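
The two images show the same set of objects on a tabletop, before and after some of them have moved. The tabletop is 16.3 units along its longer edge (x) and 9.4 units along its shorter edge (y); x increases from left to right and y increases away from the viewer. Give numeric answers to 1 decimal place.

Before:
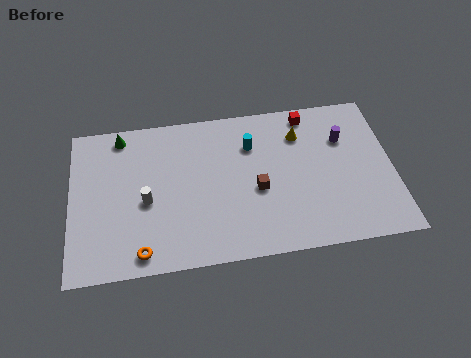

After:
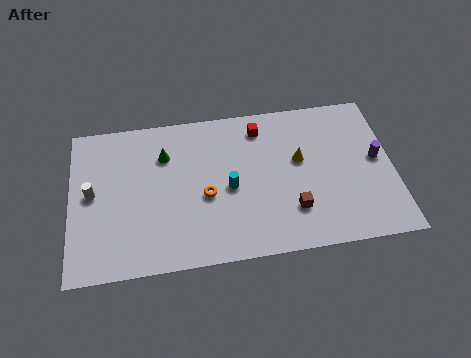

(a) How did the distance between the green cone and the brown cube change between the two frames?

-0.4

They were about 8.0 units apart before and 7.6 after — 0.4 units closer together.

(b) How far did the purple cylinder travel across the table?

2.2

From (13.9, 6.5) to (15.5, 5.0), the purple cylinder covered √(1.6² + 1.5²) ≈ 2.2 units.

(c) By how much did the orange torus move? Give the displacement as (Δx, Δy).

(3.3, 2.9)

From the two frames, the orange torus sits at roughly (3.5, 1.1) before and (6.8, 4.0) after.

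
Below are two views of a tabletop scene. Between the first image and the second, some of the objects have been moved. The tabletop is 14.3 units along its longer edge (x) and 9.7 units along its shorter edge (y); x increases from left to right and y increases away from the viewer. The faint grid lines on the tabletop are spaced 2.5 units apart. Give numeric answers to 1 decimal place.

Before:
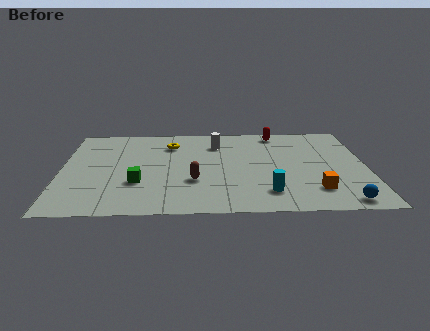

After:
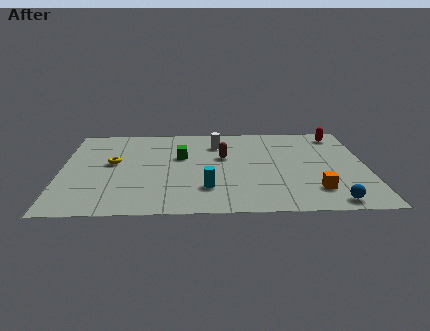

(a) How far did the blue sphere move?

0.5

The blue sphere was near (13.0, 1.0) before and (12.5, 1.0) after, so it travelled √(0.5² + 0.0²) ≈ 0.5 units.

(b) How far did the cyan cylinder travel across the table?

2.8

The cyan cylinder moved from about (9.6, 2.0) to (6.8, 2.5), a distance of √(2.8² + 0.5²) ≈ 2.8.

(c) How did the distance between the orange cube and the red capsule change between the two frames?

-0.4

Before: roughly 6.6 units apart; after: 6.2. That's 0.4 units closer together.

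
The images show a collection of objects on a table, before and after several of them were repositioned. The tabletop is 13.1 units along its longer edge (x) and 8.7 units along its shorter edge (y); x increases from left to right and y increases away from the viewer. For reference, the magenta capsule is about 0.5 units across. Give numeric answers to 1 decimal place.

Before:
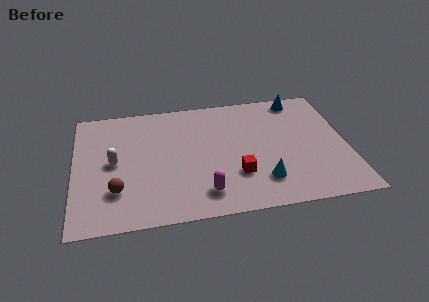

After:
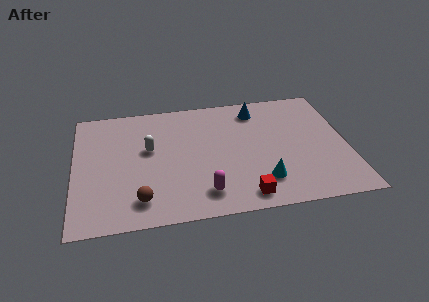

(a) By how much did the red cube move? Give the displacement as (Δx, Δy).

(0.3, -1.5)

From the two frames, the red cube sits at roughly (7.7, 2.6) before and (8.0, 1.1) after.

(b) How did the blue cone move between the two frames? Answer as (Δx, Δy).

(-2.1, -0.5)

From the two frames, the blue cone sits at roughly (11.0, 7.7) before and (8.9, 7.2) after.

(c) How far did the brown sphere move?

1.4

The brown sphere was near (2.0, 2.4) before and (3.1, 1.6) after, so it travelled √(1.1² + 0.8²) ≈ 1.4 units.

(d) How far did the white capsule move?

1.8

The white capsule moved from about (1.9, 4.4) to (3.6, 5.1), a distance of √(1.7² + 0.7²) ≈ 1.8.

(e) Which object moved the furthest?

the blue cone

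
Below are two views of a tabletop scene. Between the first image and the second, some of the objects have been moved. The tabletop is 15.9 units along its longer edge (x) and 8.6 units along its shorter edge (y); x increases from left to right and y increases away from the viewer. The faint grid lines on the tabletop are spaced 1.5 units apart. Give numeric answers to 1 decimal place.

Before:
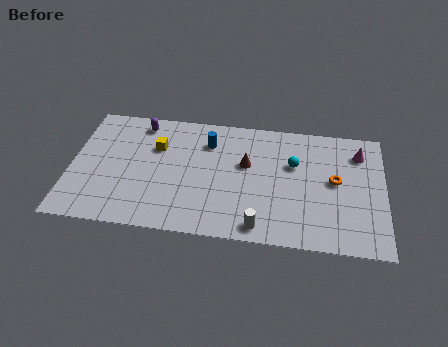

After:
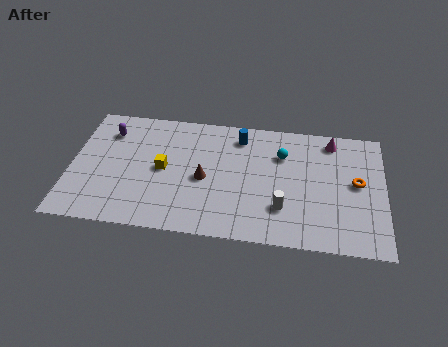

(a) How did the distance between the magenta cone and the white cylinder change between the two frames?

-2.0

Before: roughly 7.5 units apart; after: 5.5. That's 2.0 units closer together.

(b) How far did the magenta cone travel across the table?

1.6

The magenta cone moved from about (14.6, 6.7) to (13.2, 7.4), a distance of √(1.4² + 0.7²) ≈ 1.6.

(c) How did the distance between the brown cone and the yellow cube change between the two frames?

-2.5

Before: roughly 4.6 units apart; after: 2.1. That's 2.5 units closer together.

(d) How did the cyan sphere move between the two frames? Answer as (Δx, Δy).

(-0.6, 0.6)

From the two frames, the cyan sphere sits at roughly (11.3, 5.5) before and (10.7, 6.1) after.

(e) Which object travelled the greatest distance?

the brown cone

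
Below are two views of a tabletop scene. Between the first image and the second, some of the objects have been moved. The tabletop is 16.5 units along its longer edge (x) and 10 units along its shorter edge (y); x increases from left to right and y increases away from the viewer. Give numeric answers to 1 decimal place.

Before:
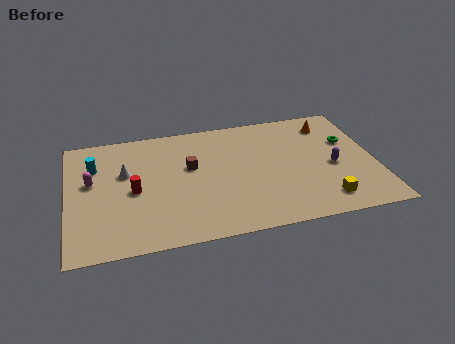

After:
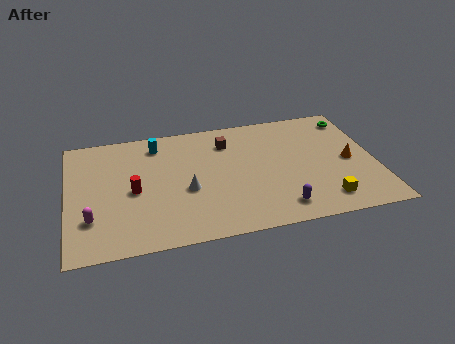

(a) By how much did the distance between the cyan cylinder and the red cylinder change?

+0.8

The distance was about 3.2 in the first image and 4.0 in the second, so they moved 0.8 units further apart.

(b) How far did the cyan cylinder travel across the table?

3.6

The cyan cylinder moved from about (1.5, 7.1) to (4.9, 8.3), a distance of √(3.4² + 1.2²) ≈ 3.6.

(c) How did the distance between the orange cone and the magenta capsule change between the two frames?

+0.8

They were about 13.2 units apart before and 14.0 after — 0.8 units further apart.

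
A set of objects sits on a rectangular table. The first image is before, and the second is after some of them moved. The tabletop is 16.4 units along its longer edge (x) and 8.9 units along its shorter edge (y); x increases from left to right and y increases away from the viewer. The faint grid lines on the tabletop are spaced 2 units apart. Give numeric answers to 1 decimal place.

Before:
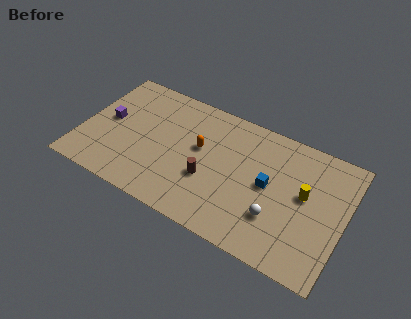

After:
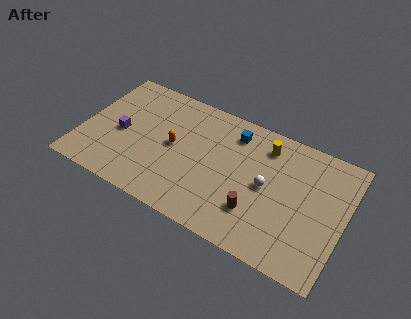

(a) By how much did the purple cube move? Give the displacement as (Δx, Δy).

(0.9, -0.6)

From the two frames, the purple cube sits at roughly (1.5, 4.7) before and (2.4, 4.1) after.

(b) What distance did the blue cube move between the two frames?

3.6

From (11.7, 4.6) to (9.2, 7.2), the blue cube covered √(2.5² + 2.6²) ≈ 3.6 units.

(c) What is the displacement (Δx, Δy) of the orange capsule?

(-1.6, -0.6)

From the two frames, the orange capsule sits at roughly (7.3, 5.2) before and (5.7, 4.6) after.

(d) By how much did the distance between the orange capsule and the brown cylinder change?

+3.8

They were about 2.1 units apart before and 5.9 after — 3.8 units further apart.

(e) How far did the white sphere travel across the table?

2.0

From (12.4, 2.7) to (11.6, 4.5), the white sphere covered √(0.8² + 1.8²) ≈ 2.0 units.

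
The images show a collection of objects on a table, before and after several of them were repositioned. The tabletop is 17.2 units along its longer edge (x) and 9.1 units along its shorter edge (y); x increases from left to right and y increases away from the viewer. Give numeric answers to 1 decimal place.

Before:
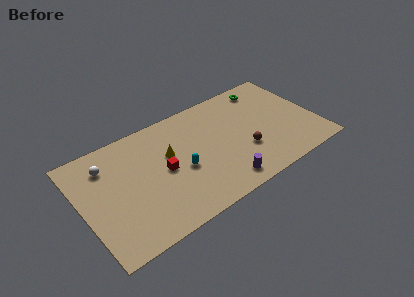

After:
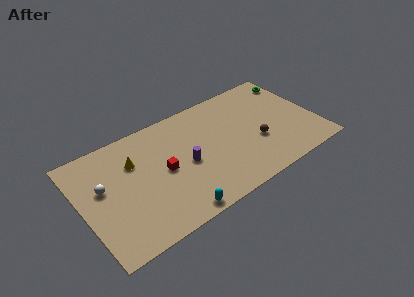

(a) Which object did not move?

the red cube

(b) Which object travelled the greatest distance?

the purple cylinder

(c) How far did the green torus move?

2.2

The green torus moved from about (14.2, 7.8) to (16.4, 7.5), a distance of √(2.2² + 0.3²) ≈ 2.2.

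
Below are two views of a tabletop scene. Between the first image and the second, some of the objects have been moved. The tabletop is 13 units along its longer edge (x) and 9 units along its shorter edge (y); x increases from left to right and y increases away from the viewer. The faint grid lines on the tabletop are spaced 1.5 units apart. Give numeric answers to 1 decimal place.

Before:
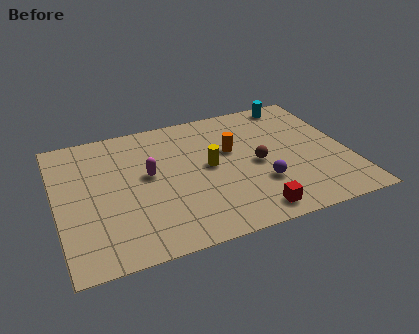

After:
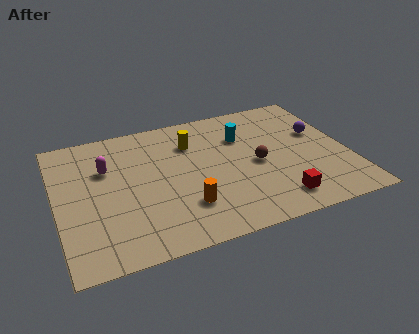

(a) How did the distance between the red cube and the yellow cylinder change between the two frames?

+2.2

The distance was about 3.9 in the first image and 6.1 in the second, so they moved 2.2 units further apart.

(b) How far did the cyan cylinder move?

3.2

From (11.1, 8.1) to (8.5, 6.3), the cyan cylinder covered √(2.6² + 1.8²) ≈ 3.2 units.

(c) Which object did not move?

the brown sphere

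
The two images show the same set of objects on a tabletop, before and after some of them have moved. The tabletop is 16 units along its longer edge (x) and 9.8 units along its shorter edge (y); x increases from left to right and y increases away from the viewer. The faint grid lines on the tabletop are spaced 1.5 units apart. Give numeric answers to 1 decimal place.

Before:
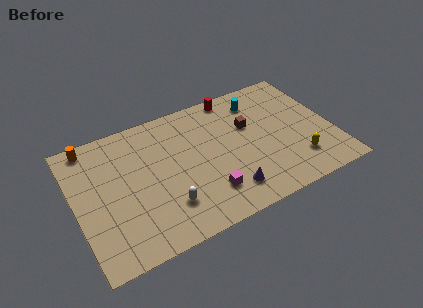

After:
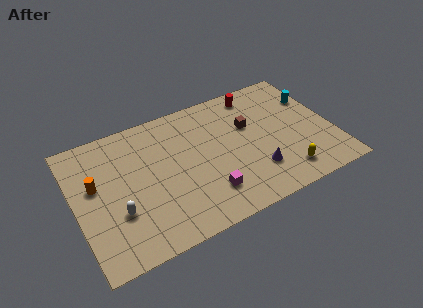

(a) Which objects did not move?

the magenta cube and the brown cube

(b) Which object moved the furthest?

the cyan cylinder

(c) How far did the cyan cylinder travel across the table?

3.6

The cyan cylinder moved from about (11.8, 7.9) to (15.2, 6.8), a distance of √(3.4² + 1.1²) ≈ 3.6.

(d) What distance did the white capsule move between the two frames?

3.0

The white capsule moved from about (5.3, 2.5) to (2.4, 3.3), a distance of √(2.9² + 0.8²) ≈ 3.0.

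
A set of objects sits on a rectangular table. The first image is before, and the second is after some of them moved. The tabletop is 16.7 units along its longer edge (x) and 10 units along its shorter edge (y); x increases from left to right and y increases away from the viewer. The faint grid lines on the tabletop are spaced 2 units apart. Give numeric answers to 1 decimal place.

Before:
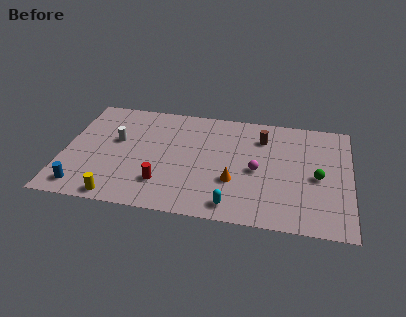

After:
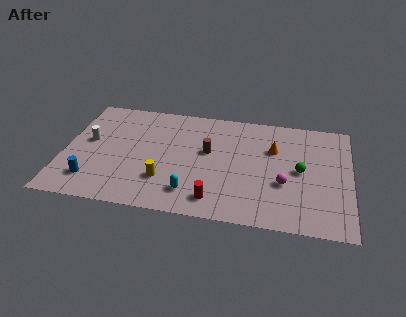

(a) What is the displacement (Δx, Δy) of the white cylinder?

(-1.6, -0.3)

From the two frames, the white cylinder sits at roughly (3.0, 5.9) before and (1.4, 5.6) after.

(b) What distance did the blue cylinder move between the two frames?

0.9

From (1.3, 1.4) to (1.8, 2.1), the blue cylinder covered √(0.5² + 0.7²) ≈ 0.9 units.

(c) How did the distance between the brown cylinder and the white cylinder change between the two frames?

-1.7

Before: roughly 8.7 units apart; after: 7.0. That's 1.7 units closer together.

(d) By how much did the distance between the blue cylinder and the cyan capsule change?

-2.9

They were about 8.7 units apart before and 5.8 after — 2.9 units closer together.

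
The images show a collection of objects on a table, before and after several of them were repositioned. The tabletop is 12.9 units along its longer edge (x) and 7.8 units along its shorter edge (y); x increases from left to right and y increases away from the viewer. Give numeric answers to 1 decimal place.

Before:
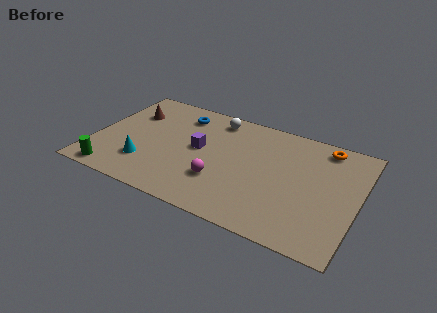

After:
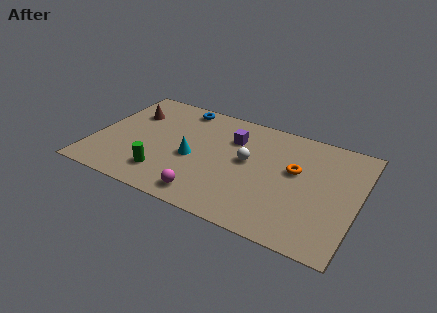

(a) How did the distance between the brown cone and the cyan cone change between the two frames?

+0.4

They were about 3.6 units apart before and 4.0 after — 0.4 units further apart.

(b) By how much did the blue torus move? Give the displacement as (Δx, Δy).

(-0.1, 0.6)

The blue torus was at about (3.9, 6.3) and moved to about (3.8, 6.9).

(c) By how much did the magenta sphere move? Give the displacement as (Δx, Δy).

(-0.5, -1.3)

From the two frames, the magenta sphere sits at roughly (6.4, 2.4) before and (5.9, 1.1) after.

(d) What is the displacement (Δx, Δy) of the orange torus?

(-1.2, -2.2)

The orange torus was at about (11.0, 6.8) and moved to about (9.8, 4.6).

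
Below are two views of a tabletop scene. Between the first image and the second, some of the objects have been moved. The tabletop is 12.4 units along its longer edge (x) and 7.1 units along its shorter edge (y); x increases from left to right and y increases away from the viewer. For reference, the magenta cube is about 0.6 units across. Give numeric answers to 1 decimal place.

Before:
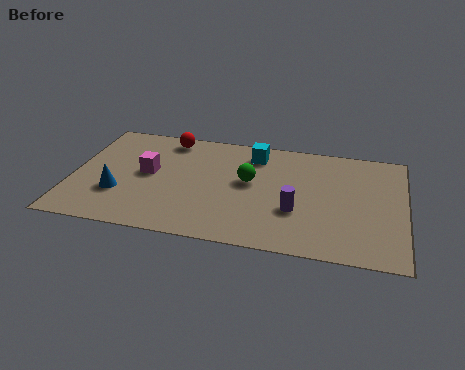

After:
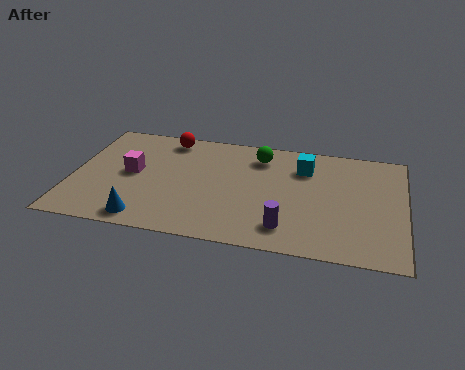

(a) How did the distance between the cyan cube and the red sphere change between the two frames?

+2.0

They were about 3.3 units apart before and 5.3 after — 2.0 units further apart.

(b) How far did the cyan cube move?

2.0

The cyan cube moved from about (6.7, 5.8) to (8.6, 5.3), a distance of √(1.9² + 0.5²) ≈ 2.0.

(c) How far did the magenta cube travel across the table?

0.6

The magenta cube was near (2.8, 3.8) before and (2.2, 3.7) after, so it travelled √(0.6² + 0.1²) ≈ 0.6 units.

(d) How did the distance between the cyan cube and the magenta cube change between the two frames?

+2.2

Before: roughly 4.4 units apart; after: 6.6. That's 2.2 units further apart.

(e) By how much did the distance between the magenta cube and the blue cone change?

+1.1

They were about 1.8 units apart before and 2.9 after — 1.1 units further apart.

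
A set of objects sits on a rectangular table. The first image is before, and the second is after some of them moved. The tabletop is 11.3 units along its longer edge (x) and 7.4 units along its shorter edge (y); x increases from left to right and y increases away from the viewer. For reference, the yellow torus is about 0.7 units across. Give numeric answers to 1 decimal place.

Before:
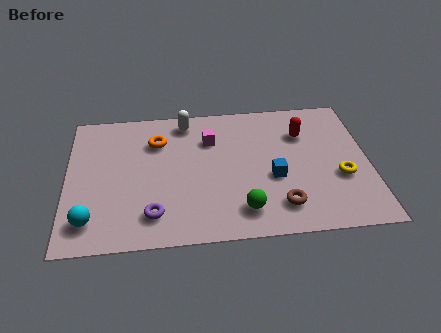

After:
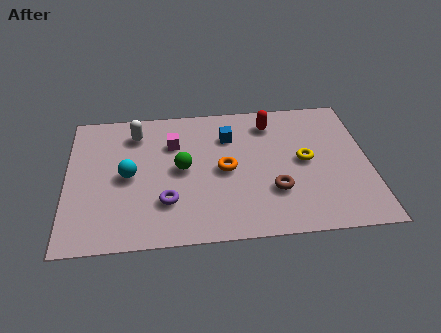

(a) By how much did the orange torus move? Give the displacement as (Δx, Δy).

(2.5, -1.8)

From the two frames, the orange torus sits at roughly (3.4, 5.4) before and (5.9, 3.6) after.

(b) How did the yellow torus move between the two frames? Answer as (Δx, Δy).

(-1.3, 1.0)

The yellow torus was at about (10.2, 2.8) and moved to about (8.9, 3.8).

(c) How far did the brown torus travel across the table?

0.8

The brown torus moved from about (7.9, 1.5) to (7.7, 2.3), a distance of √(0.2² + 0.8²) ≈ 0.8.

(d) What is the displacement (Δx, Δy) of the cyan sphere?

(1.4, 2.2)

The cyan sphere started near (0.9, 1.4) and ended near (2.3, 3.6).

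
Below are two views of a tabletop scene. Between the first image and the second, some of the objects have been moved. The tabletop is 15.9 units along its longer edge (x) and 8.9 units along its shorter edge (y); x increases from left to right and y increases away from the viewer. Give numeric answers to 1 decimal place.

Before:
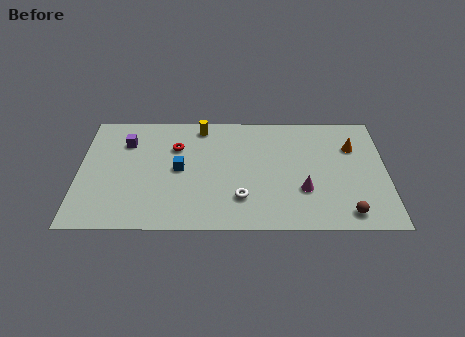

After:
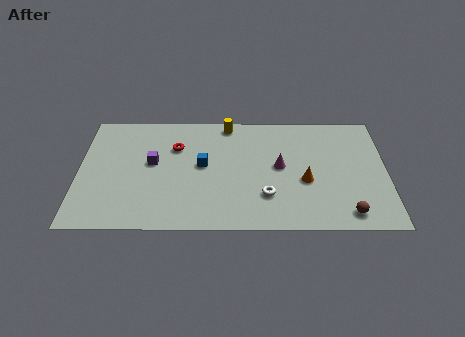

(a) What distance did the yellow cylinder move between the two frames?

1.4

The yellow cylinder moved from about (6.3, 7.8) to (7.7, 8.0), a distance of √(1.4² + 0.2²) ≈ 1.4.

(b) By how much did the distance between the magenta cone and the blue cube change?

-2.6

Before: roughly 6.6 units apart; after: 4.0. That's 2.6 units closer together.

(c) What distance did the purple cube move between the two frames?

2.1

From (2.4, 6.6) to (3.8, 5.0), the purple cube covered √(1.4² + 1.6²) ≈ 2.1 units.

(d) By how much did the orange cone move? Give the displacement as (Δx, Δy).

(-2.5, -2.6)

From the two frames, the orange cone sits at roughly (14.2, 6.2) before and (11.7, 3.6) after.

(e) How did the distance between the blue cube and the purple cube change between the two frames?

-0.9

They were about 3.5 units apart before and 2.6 after — 0.9 units closer together.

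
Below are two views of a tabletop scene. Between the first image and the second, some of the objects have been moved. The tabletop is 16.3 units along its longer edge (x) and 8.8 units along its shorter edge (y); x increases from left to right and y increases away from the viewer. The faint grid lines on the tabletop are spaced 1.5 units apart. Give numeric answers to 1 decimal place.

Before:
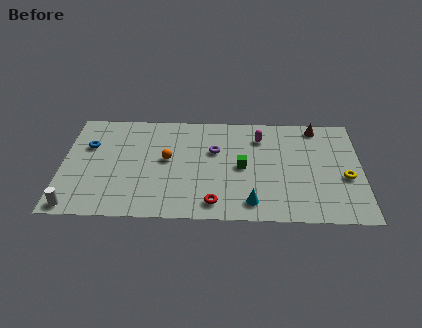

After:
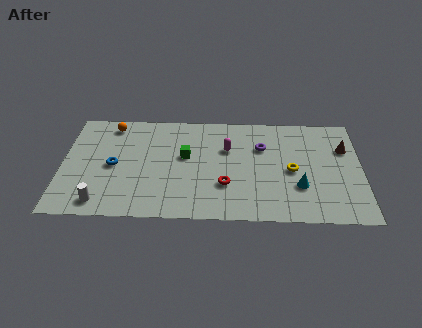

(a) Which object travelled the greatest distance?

the orange sphere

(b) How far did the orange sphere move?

4.2

The orange sphere moved from about (5.7, 4.8) to (2.6, 7.6), a distance of √(3.1² + 2.8²) ≈ 4.2.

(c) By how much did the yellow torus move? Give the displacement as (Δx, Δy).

(-2.9, 0.5)

The yellow torus started near (15.4, 3.6) and ended near (12.5, 4.1).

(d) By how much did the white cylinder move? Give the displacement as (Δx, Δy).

(1.4, 0.4)

From the two frames, the white cylinder sits at roughly (0.8, 0.8) before and (2.2, 1.2) after.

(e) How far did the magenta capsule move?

2.1

The magenta capsule was near (10.8, 6.8) before and (9.0, 5.8) after, so it travelled √(1.8² + 1.0²) ≈ 2.1 units.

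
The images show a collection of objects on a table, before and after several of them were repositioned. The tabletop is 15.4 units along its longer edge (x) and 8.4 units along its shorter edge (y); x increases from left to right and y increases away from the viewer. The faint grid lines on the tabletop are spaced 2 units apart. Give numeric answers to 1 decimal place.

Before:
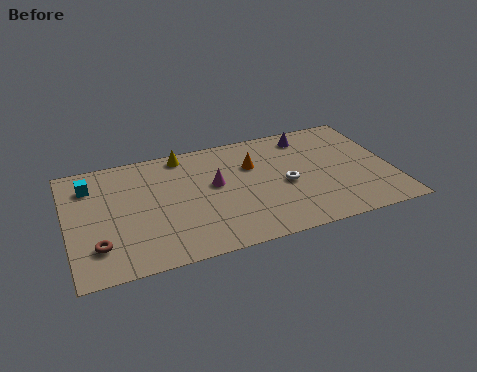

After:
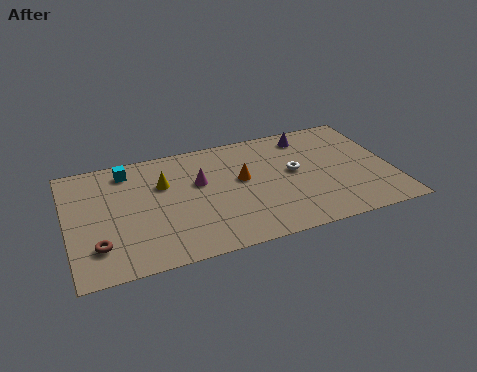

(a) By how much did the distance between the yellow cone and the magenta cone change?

-1.3

Before: roughly 3.0 units apart; after: 1.7. That's 1.3 units closer together.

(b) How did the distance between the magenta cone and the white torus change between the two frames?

+1.1

The distance was about 3.4 in the first image and 4.5 in the second, so they moved 1.1 units further apart.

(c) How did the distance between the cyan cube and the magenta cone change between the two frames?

-2.2

Before: roughly 6.0 units apart; after: 3.8. That's 2.2 units closer together.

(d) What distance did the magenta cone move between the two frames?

0.8

The magenta cone was near (7.0, 4.8) before and (6.3, 5.2) after, so it travelled √(0.7² + 0.4²) ≈ 0.8 units.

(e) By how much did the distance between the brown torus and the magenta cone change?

-0.4

The distance was about 6.3 in the first image and 5.9 in the second, so they moved 0.4 units closer together.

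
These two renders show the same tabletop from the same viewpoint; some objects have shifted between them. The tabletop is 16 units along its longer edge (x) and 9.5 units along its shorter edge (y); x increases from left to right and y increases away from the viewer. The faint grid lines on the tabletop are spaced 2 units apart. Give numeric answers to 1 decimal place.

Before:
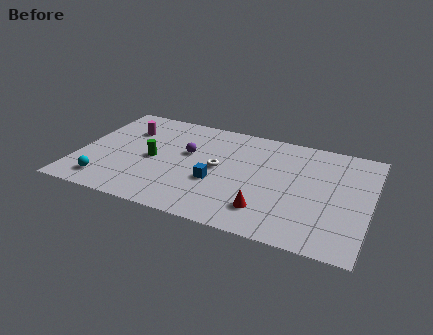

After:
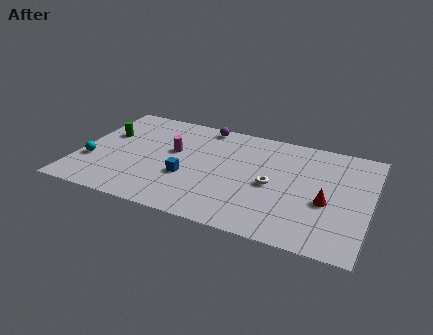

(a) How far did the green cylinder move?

3.2

The green cylinder moved from about (4.1, 4.5) to (1.3, 6.0), a distance of √(2.8² + 1.5²) ≈ 3.2.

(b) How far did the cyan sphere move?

1.9

From (1.8, 1.6) to (0.8, 3.2), the cyan sphere covered √(1.0² + 1.6²) ≈ 1.9 units.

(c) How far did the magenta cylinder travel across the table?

3.0

From (2.4, 6.8) to (5.1, 5.6), the magenta cylinder covered √(2.7² + 1.2²) ≈ 3.0 units.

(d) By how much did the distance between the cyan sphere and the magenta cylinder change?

-0.3

Before: roughly 5.2 units apart; after: 4.9. That's 0.3 units closer together.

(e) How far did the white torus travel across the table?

3.0

The white torus moved from about (7.7, 4.9) to (10.7, 4.4), a distance of √(3.0² + 0.5²) ≈ 3.0.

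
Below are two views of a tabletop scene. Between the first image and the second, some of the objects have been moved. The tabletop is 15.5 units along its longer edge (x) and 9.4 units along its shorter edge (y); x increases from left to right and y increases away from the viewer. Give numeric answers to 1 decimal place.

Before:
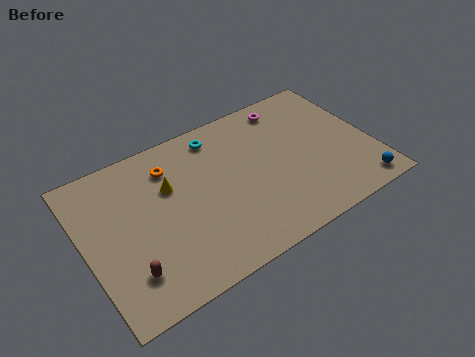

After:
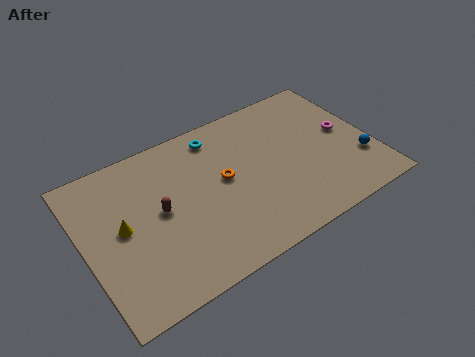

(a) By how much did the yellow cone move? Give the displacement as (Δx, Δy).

(-2.7, -1.2)

The yellow cone started near (4.7, 6.1) and ended near (2.0, 4.9).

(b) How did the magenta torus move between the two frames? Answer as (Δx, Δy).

(2.6, -3.1)

The magenta torus was at about (11.6, 8.1) and moved to about (14.2, 5.0).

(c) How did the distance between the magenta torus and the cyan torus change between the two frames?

+3.2

The distance was about 4.0 in the first image and 7.2 in the second, so they moved 3.2 units further apart.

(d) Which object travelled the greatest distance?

the magenta torus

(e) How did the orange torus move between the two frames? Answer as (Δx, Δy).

(2.6, -2.2)

From the two frames, the orange torus sits at roughly (4.9, 7.3) before and (7.5, 5.1) after.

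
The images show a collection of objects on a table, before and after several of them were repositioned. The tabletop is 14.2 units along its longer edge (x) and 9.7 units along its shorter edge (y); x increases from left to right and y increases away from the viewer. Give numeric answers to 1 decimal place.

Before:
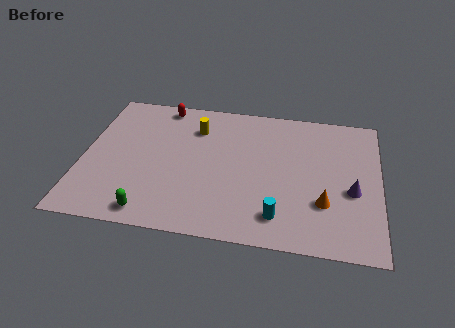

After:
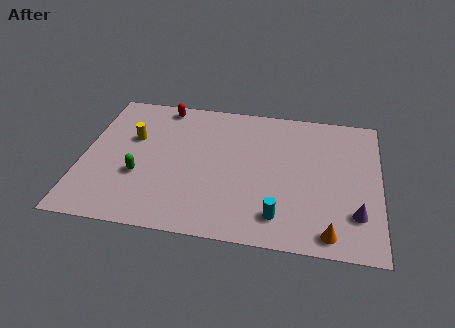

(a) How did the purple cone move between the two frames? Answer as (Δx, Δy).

(0.2, -1.5)

The purple cone was at about (12.9, 4.0) and moved to about (13.1, 2.5).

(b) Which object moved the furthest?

the yellow cylinder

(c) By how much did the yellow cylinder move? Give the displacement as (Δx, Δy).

(-3.0, -1.2)

The yellow cylinder was at about (5.3, 7.3) and moved to about (2.3, 6.1).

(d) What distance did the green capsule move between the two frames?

2.5

The green capsule was near (3.5, 1.1) before and (2.8, 3.5) after, so it travelled √(0.7² + 2.4²) ≈ 2.5 units.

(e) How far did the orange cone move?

1.9

The orange cone was near (11.6, 3.0) before and (11.9, 1.1) after, so it travelled √(0.3² + 1.9²) ≈ 1.9 units.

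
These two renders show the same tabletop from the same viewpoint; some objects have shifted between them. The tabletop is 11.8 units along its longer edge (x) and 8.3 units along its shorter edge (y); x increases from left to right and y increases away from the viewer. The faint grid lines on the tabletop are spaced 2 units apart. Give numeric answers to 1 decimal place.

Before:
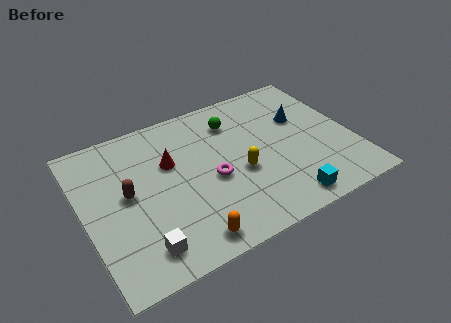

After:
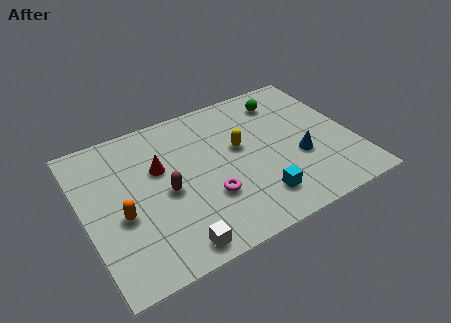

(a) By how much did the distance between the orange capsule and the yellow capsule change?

+2.0

The distance was about 3.6 in the first image and 5.6 in the second, so they moved 2.0 units further apart.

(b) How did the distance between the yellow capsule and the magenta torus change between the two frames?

+1.5

Before: roughly 1.2 units apart; after: 2.7. That's 1.5 units further apart.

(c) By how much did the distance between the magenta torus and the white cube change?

-1.5

Before: roughly 4.0 units apart; after: 2.5. That's 1.5 units closer together.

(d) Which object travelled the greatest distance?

the orange capsule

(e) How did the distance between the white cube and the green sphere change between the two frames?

+1.3

The distance was about 6.9 in the first image and 8.2 in the second, so they moved 1.3 units further apart.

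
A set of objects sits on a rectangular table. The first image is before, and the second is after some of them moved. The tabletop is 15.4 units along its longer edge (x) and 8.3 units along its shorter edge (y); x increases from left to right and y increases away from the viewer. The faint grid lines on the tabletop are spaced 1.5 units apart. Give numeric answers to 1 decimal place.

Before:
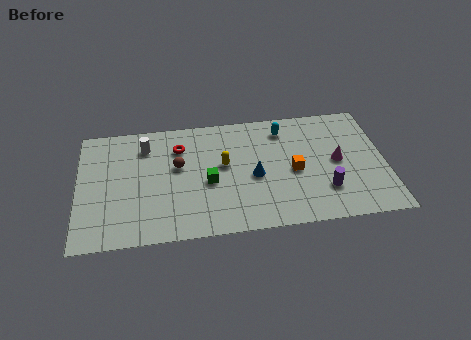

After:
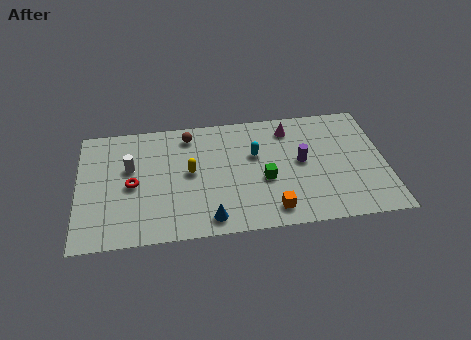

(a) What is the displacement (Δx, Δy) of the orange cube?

(-1.2, -2.5)

The orange cube started near (10.8, 3.8) and ended near (9.6, 1.3).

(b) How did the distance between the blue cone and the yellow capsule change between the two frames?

+1.6

The distance was about 1.8 in the first image and 3.4 in the second, so they moved 1.6 units further apart.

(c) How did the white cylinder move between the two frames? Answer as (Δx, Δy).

(-0.8, -1.4)

The white cylinder started near (3.4, 6.5) and ended near (2.6, 5.1).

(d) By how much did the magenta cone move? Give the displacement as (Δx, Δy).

(-2.3, 2.6)

The magenta cone started near (13.0, 4.2) and ended near (10.7, 6.8).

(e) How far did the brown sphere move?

2.2

The brown sphere was near (5.0, 4.9) before and (5.6, 7.0) after, so it travelled √(0.6² + 2.1²) ≈ 2.2 units.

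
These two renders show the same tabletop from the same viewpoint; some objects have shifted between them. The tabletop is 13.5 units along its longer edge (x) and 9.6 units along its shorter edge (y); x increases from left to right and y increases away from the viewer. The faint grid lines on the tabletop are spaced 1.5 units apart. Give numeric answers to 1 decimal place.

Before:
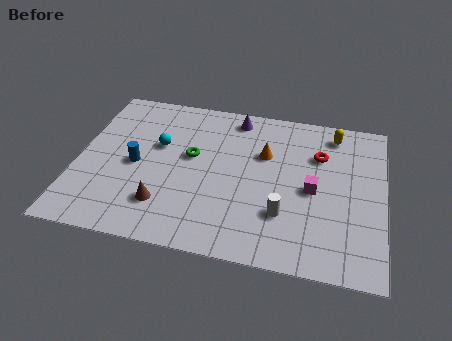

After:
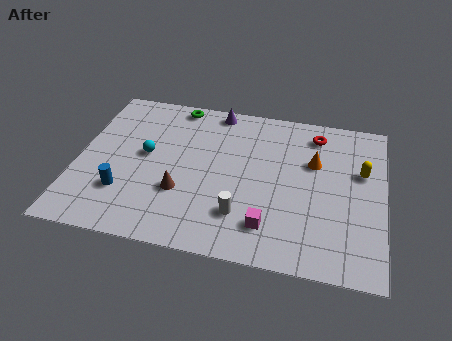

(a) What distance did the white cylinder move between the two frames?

1.8

The white cylinder was near (9.2, 2.8) before and (7.4, 2.4) after, so it travelled √(1.8² + 0.4²) ≈ 1.8 units.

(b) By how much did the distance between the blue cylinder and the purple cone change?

+1.3

Before: roughly 5.7 units apart; after: 7.0. That's 1.3 units further apart.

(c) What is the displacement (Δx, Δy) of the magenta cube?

(-1.8, -2.5)

From the two frames, the magenta cube sits at roughly (10.4, 4.5) before and (8.6, 2.0) after.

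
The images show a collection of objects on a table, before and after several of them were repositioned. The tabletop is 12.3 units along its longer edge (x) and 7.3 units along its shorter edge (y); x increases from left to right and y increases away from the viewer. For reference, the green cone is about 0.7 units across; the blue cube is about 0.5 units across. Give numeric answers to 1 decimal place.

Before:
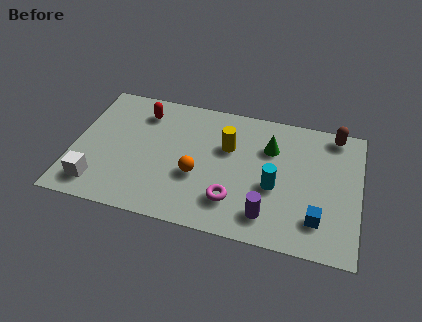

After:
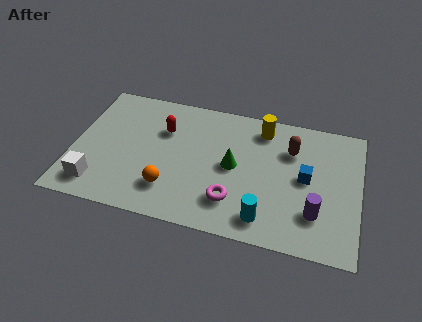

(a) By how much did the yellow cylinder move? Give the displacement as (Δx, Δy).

(1.4, 1.4)

The yellow cylinder started near (6.6, 4.7) and ended near (8.0, 6.1).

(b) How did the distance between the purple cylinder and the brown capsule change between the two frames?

-2.3

Before: roughly 5.7 units apart; after: 3.4. That's 2.3 units closer together.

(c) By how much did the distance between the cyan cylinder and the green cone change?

+0.8

The distance was about 2.1 in the first image and 2.9 in the second, so they moved 0.8 units further apart.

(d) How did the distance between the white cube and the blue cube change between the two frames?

-0.3

Before: roughly 9.4 units apart; after: 9.1. That's 0.3 units closer together.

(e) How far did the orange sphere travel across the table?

1.5

From (5.4, 2.8) to (4.3, 1.8), the orange sphere covered √(1.1² + 1.0²) ≈ 1.5 units.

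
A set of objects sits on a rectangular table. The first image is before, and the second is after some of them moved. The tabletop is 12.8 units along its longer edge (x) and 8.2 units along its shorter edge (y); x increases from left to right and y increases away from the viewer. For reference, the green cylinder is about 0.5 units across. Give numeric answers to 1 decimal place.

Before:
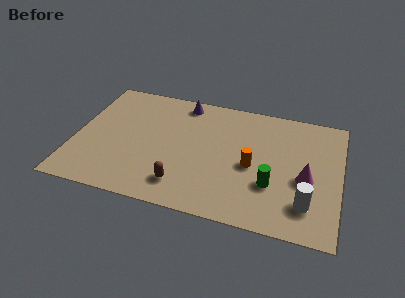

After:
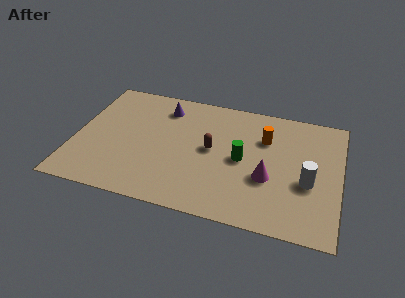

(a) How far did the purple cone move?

1.1

From (5.0, 7.2) to (4.1, 6.6), the purple cone covered √(0.9² + 0.6²) ≈ 1.1 units.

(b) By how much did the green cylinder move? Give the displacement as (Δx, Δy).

(-1.5, 1.3)

The green cylinder was at about (9.6, 2.7) and moved to about (8.1, 4.0).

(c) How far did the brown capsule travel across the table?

3.0

The brown capsule was near (5.4, 1.6) before and (6.6, 4.3) after, so it travelled √(1.2² + 2.7²) ≈ 3.0 units.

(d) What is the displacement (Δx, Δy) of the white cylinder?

(0.0, 1.4)

The white cylinder started near (11.3, 1.9) and ended near (11.3, 3.3).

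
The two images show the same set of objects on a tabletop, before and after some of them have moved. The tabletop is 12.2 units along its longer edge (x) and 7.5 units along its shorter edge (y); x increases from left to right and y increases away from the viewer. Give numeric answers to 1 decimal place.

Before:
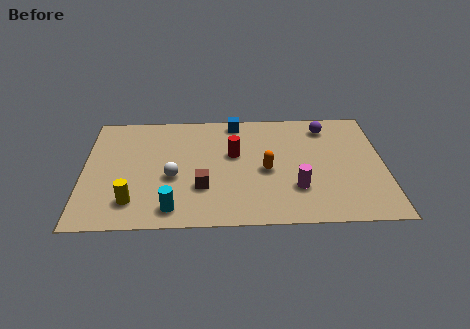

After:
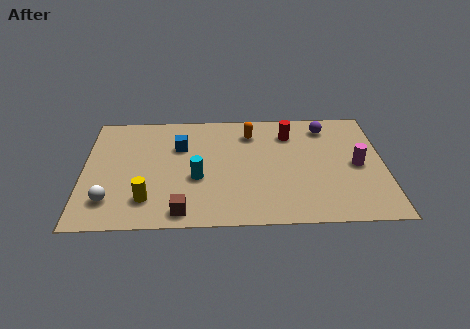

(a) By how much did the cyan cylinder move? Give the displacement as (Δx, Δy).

(1.0, 1.9)

From the two frames, the cyan cylinder sits at roughly (3.6, 1.1) before and (4.6, 3.0) after.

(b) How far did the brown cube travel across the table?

1.7

The brown cube moved from about (4.8, 2.4) to (4.0, 0.9), a distance of √(0.8² + 1.5²) ≈ 1.7.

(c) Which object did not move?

the purple sphere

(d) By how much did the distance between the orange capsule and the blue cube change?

-0.5

Before: roughly 3.5 units apart; after: 3.0. That's 0.5 units closer together.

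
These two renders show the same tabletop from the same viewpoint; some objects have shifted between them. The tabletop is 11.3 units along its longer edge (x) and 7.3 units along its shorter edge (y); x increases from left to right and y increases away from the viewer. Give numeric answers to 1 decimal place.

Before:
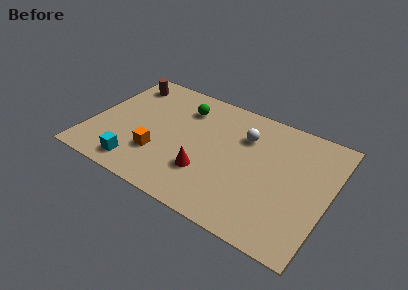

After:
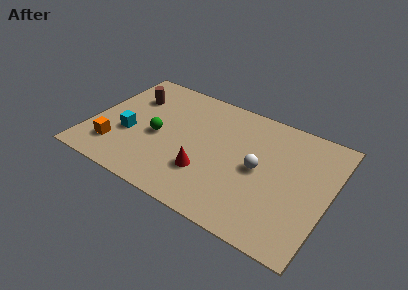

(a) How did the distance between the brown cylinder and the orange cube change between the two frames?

-0.9

The distance was about 4.4 in the first image and 3.5 in the second, so they moved 0.9 units closer together.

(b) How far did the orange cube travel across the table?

2.1

The orange cube moved from about (3.4, 2.2) to (1.4, 1.7), a distance of √(2.0² + 0.5²) ≈ 2.1.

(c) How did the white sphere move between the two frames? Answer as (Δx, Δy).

(0.9, -1.6)

From the two frames, the white sphere sits at roughly (7.1, 5.2) before and (8.0, 3.6) after.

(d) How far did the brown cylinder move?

0.9

From (1.1, 6.0) to (1.6, 5.2), the brown cylinder covered √(0.5² + 0.8²) ≈ 0.9 units.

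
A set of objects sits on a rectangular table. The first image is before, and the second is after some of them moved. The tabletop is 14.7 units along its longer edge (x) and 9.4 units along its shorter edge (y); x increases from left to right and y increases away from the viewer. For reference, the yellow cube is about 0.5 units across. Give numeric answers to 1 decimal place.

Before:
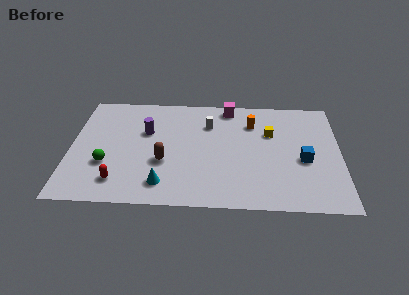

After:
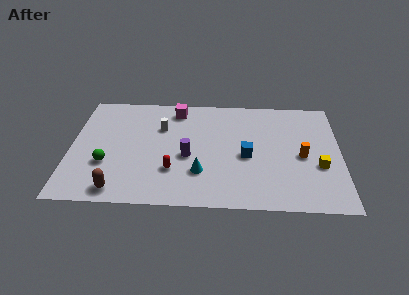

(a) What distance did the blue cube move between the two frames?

3.1

The blue cube was near (12.7, 4.0) before and (9.6, 4.2) after, so it travelled √(3.1² + 0.2²) ≈ 3.1 units.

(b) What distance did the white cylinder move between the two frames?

2.6

The white cylinder was near (7.5, 6.8) before and (4.9, 6.4) after, so it travelled √(2.6² + 0.4²) ≈ 2.6 units.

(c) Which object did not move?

the green sphere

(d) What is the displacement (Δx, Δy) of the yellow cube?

(2.6, -2.7)

The yellow cube started near (10.9, 6.2) and ended near (13.5, 3.5).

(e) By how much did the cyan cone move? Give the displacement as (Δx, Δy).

(2.0, 1.0)

From the two frames, the cyan cone sits at roughly (5.1, 1.7) before and (7.1, 2.7) after.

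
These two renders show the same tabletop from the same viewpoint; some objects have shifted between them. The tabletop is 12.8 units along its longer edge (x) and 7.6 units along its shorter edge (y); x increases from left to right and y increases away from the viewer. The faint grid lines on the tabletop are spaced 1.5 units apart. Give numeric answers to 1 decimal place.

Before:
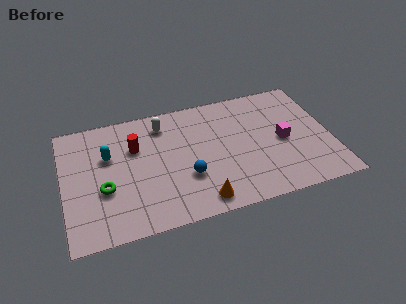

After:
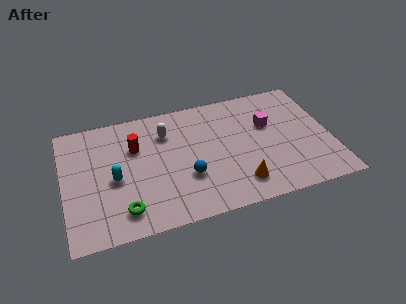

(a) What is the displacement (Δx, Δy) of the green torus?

(0.8, -1.5)

From the two frames, the green torus sits at roughly (1.9, 2.9) before and (2.7, 1.4) after.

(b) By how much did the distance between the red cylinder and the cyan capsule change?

+0.7

The distance was about 1.3 in the first image and 2.0 in the second, so they moved 0.7 units further apart.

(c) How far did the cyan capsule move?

1.5

From (2.2, 4.9) to (2.4, 3.4), the cyan capsule covered √(0.2² + 1.5²) ≈ 1.5 units.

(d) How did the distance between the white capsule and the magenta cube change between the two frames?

-1.2

The distance was about 6.2 in the first image and 5.0 in the second, so they moved 1.2 units closer together.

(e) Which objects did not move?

the blue sphere and the red cylinder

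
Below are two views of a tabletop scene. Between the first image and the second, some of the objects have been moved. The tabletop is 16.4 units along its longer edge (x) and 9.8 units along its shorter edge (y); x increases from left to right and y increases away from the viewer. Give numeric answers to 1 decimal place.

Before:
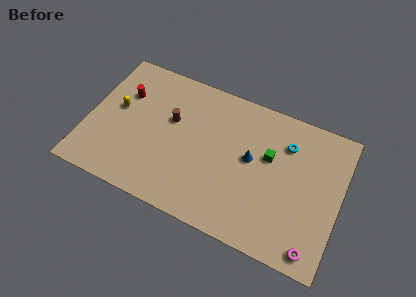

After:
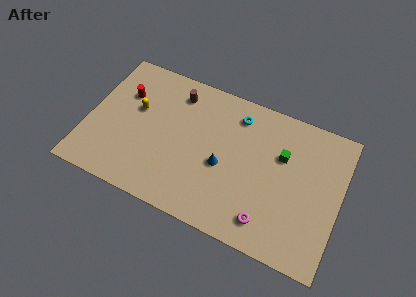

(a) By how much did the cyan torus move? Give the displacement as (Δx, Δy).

(-3.3, 0.7)

The cyan torus started near (12.7, 7.3) and ended near (9.4, 8.0).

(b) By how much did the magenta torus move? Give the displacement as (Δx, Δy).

(-3.0, 0.6)

The magenta torus was at about (15.1, 1.1) and moved to about (12.1, 1.7).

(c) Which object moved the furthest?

the cyan torus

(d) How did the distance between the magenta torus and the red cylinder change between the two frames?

-3.0

They were about 14.2 units apart before and 11.2 after — 3.0 units closer together.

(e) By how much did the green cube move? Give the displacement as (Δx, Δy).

(0.8, 0.4)

The green cube started near (11.7, 6.0) and ended near (12.5, 6.4).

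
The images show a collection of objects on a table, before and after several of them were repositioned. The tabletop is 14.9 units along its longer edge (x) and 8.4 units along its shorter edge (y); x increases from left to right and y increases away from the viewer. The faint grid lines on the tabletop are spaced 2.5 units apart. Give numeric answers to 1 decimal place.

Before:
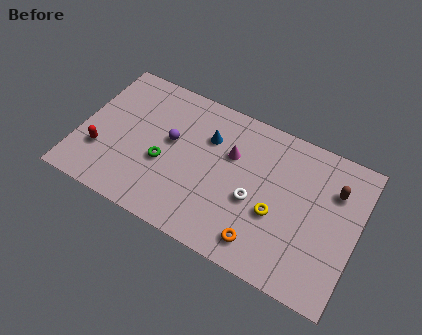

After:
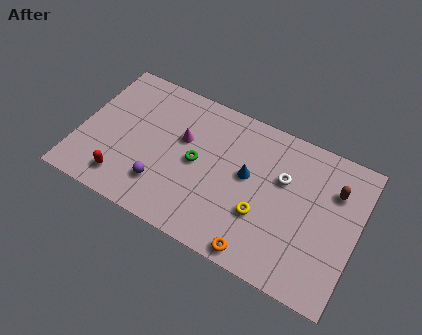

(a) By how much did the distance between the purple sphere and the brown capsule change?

+0.8

The distance was about 8.8 in the first image and 9.6 in the second, so they moved 0.8 units further apart.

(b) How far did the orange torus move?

0.6

The orange torus was near (10.2, 1.4) before and (10.1, 0.8) after, so it travelled √(0.1² + 0.6²) ≈ 0.6 units.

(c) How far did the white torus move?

2.3

From (9.5, 3.5) to (10.8, 5.4), the white torus covered √(1.3² + 1.9²) ≈ 2.3 units.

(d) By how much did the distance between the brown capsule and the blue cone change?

-2.1

They were about 6.8 units apart before and 4.7 after — 2.1 units closer together.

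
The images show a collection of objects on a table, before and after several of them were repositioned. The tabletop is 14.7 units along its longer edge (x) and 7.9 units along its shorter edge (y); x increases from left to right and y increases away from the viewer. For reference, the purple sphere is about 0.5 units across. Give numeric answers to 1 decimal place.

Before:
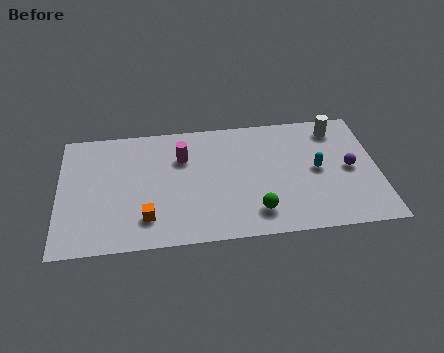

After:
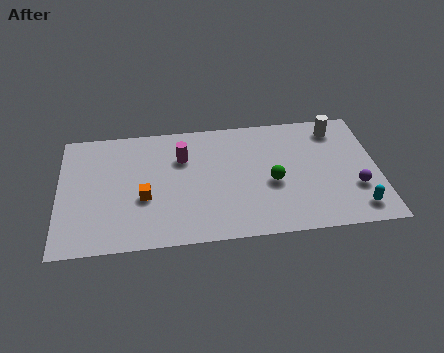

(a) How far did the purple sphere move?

1.3

The purple sphere moved from about (13.4, 3.9) to (13.6, 2.6), a distance of √(0.2² + 1.3²) ≈ 1.3.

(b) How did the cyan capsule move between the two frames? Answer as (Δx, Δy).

(1.7, -2.7)

The cyan capsule was at about (11.9, 4.0) and moved to about (13.6, 1.3).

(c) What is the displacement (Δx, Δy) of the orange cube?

(-0.1, 1.3)

The orange cube was at about (4.0, 1.8) and moved to about (3.9, 3.1).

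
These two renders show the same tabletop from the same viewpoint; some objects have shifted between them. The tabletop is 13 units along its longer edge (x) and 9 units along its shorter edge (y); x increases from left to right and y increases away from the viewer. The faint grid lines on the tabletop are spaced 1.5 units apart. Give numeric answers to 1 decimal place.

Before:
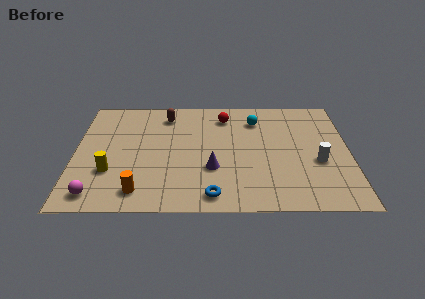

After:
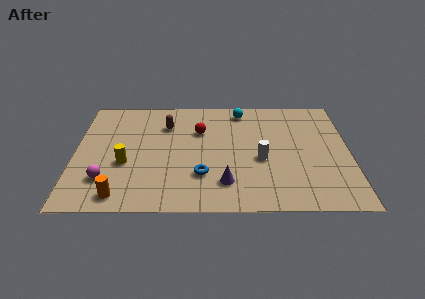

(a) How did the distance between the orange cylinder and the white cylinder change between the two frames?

-1.6

Before: roughly 8.7 units apart; after: 7.1. That's 1.6 units closer together.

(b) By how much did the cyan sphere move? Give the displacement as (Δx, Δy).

(-0.7, 0.8)

From the two frames, the cyan sphere sits at roughly (8.6, 7.0) before and (7.9, 7.8) after.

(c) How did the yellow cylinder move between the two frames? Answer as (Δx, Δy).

(0.7, 0.6)

From the two frames, the yellow cylinder sits at roughly (1.7, 2.9) before and (2.4, 3.5) after.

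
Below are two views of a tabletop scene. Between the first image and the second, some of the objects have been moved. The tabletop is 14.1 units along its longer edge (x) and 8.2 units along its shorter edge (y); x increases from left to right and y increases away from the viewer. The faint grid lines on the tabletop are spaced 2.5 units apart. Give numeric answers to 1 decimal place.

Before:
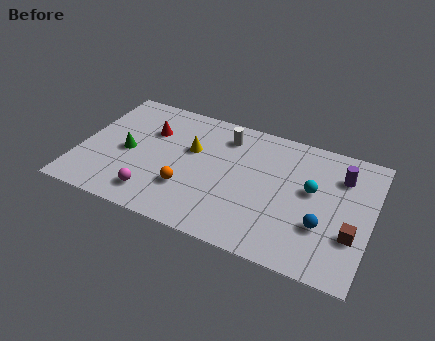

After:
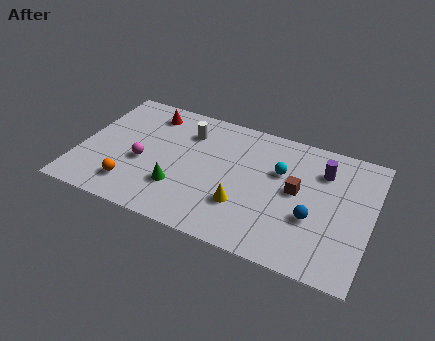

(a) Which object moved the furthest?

the yellow cone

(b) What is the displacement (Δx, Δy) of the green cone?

(2.7, -1.4)

The green cone was at about (2.3, 3.8) and moved to about (5.0, 2.4).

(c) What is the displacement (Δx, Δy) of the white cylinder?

(-1.8, -0.4)

The white cylinder started near (6.8, 6.6) and ended near (5.0, 6.2).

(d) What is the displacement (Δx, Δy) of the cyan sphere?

(-1.6, 0.6)

The cyan sphere was at about (11.2, 4.7) and moved to about (9.6, 5.3).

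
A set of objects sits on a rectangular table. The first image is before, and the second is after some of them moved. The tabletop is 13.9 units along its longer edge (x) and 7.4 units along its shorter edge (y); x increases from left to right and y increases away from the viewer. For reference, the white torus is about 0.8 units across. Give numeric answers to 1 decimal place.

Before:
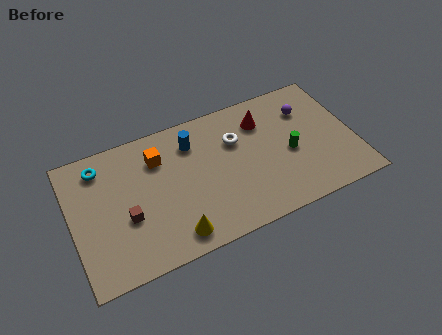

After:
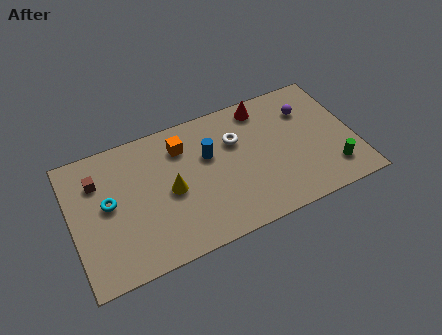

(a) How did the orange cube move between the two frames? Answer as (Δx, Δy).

(1.2, 0.2)

The orange cube started near (4.4, 5.5) and ended near (5.6, 5.7).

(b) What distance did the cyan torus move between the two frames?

2.1

From (1.6, 6.1) to (1.8, 4.0), the cyan torus covered √(0.2² + 2.1²) ≈ 2.1 units.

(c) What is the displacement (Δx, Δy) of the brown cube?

(-1.2, 2.5)

The brown cube started near (2.6, 2.9) and ended near (1.4, 5.4).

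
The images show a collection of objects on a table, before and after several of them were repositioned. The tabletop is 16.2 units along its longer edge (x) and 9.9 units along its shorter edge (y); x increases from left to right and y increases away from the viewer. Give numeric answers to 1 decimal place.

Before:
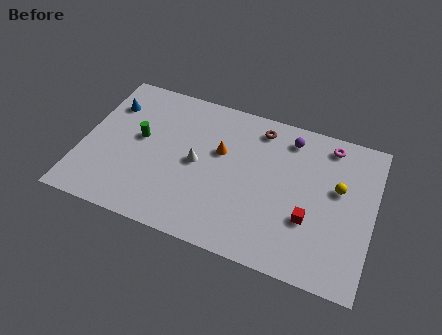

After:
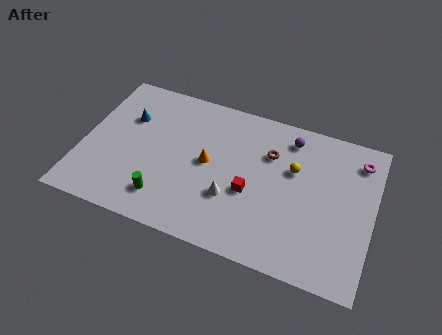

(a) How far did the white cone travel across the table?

2.6

The white cone was near (6.4, 4.9) before and (8.5, 3.3) after, so it travelled √(2.1² + 1.6²) ≈ 2.6 units.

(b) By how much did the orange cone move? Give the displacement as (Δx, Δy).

(-0.6, -1.0)

The orange cone was at about (7.6, 6.1) and moved to about (7.0, 5.1).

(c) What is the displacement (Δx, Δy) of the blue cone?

(1.1, -0.6)

The blue cone was at about (1.2, 7.3) and moved to about (2.3, 6.7).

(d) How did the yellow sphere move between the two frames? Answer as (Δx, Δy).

(-2.5, 0.4)

The yellow sphere was at about (14.2, 5.9) and moved to about (11.7, 6.3).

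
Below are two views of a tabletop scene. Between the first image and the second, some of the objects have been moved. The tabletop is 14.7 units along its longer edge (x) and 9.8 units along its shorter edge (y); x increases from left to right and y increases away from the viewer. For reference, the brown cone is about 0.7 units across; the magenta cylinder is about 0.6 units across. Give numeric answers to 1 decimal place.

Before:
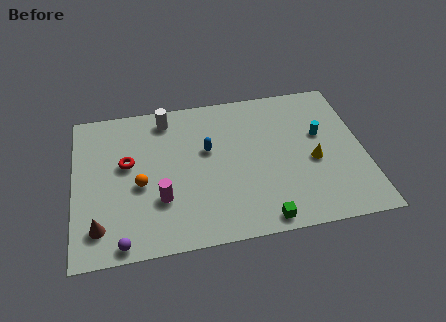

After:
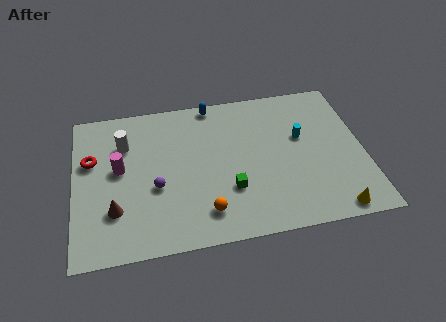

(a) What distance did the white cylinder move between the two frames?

2.6

From (4.8, 8.4) to (2.6, 7.0), the white cylinder covered √(2.2² + 1.4²) ≈ 2.6 units.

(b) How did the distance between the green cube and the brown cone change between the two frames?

-2.4

They were about 8.2 units apart before and 5.8 after — 2.4 units closer together.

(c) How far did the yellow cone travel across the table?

3.4

The yellow cone moved from about (12.1, 4.2) to (12.9, 0.9), a distance of √(0.8² + 3.3²) ≈ 3.4.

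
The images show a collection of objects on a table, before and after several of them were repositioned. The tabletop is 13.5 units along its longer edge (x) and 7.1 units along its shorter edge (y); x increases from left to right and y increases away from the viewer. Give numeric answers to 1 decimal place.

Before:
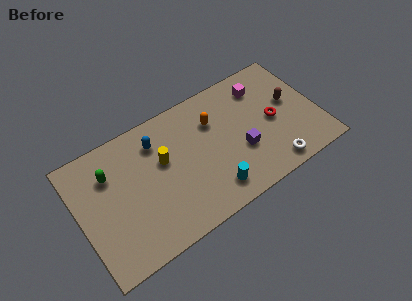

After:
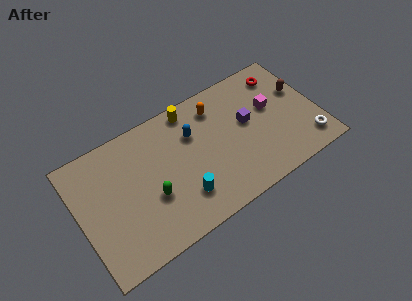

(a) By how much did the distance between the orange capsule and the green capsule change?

-0.7

Before: roughly 5.9 units apart; after: 5.2. That's 0.7 units closer together.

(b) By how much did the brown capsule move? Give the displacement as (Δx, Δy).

(0.6, 0.4)

From the two frames, the brown capsule sits at roughly (12.1, 4.0) before and (12.7, 4.4) after.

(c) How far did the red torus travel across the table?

2.6

The red torus moved from about (11.0, 3.4) to (11.9, 5.8), a distance of √(0.9² + 2.4²) ≈ 2.6.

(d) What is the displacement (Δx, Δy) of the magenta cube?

(0.3, -1.4)

The magenta cube was at about (10.7, 5.6) and moved to about (11.0, 4.2).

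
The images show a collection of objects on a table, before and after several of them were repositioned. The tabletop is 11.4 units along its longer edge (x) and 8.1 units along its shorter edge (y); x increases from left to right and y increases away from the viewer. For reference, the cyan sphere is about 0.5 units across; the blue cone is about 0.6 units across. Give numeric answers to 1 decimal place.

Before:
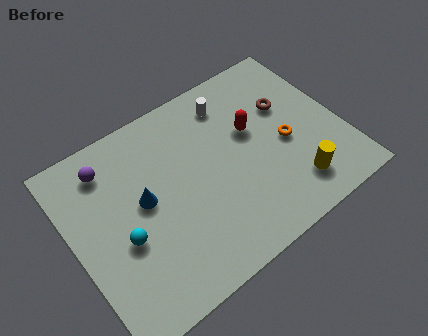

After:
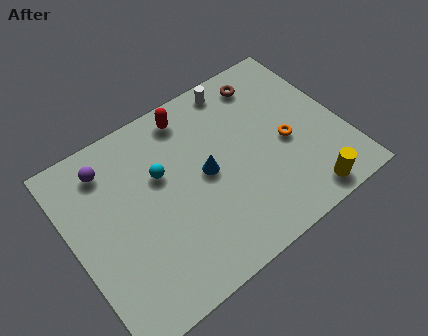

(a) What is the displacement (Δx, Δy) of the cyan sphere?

(2.0, 1.8)

The cyan sphere started near (1.9, 3.3) and ended near (3.9, 5.1).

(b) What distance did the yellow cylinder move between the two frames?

0.8

The yellow cylinder moved from about (8.9, 1.6) to (9.2, 0.9), a distance of √(0.3² + 0.7²) ≈ 0.8.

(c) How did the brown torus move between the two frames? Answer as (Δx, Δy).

(-0.6, 1.6)

The brown torus started near (9.4, 5.2) and ended near (8.8, 6.8).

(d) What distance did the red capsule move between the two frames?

3.1

The red capsule moved from about (7.8, 4.9) to (5.5, 7.0), a distance of √(2.3² + 2.1²) ≈ 3.1.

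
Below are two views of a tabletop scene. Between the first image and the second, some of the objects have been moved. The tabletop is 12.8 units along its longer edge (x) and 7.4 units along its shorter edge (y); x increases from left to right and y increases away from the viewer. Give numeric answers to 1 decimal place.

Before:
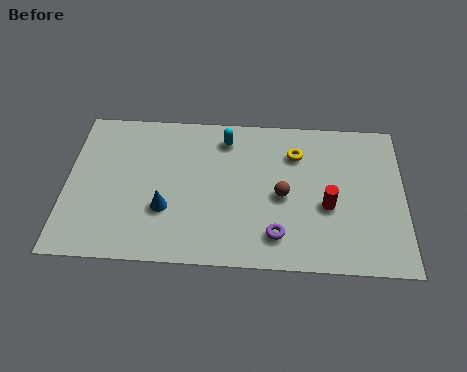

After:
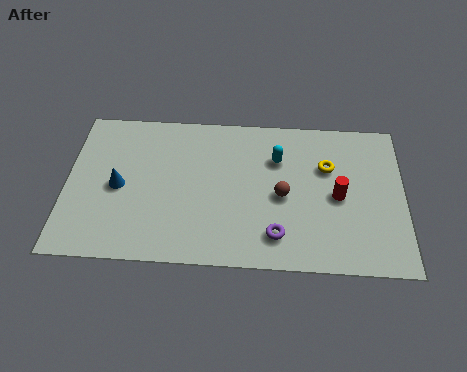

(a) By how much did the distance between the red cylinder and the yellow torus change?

-1.3

Before: roughly 2.8 units apart; after: 1.5. That's 1.3 units closer together.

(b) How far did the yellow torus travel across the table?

1.3

The yellow torus moved from about (8.7, 5.5) to (9.9, 4.9), a distance of √(1.2² + 0.6²) ≈ 1.3.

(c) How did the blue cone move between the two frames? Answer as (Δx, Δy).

(-1.8, 1.0)

The blue cone was at about (3.8, 2.5) and moved to about (2.0, 3.5).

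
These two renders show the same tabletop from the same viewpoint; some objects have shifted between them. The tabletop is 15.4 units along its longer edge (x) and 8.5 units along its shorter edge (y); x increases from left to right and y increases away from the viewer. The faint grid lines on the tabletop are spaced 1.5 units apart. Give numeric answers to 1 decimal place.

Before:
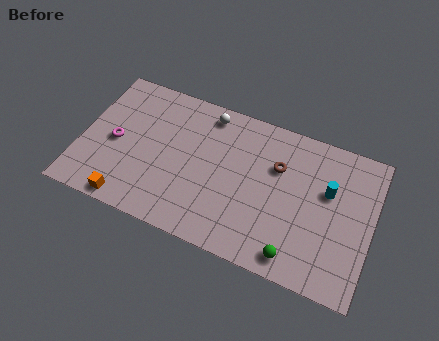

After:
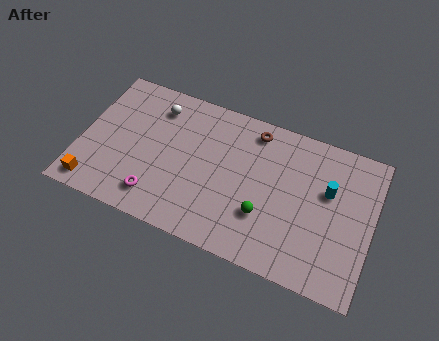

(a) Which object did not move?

the cyan cylinder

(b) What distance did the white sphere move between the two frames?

2.8

From (6.4, 7.4) to (3.7, 6.8), the white sphere covered √(2.7² + 0.6²) ≈ 2.8 units.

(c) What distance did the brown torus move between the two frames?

2.1

The brown torus was near (10.3, 5.7) before and (8.9, 7.3) after, so it travelled √(1.4² + 1.6²) ≈ 2.1 units.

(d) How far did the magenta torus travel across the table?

3.5

The magenta torus moved from about (1.8, 4.0) to (4.3, 1.6), a distance of √(2.5² + 2.4²) ≈ 3.5.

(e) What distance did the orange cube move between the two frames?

1.9

The orange cube was near (2.9, 0.8) before and (1.0, 1.1) after, so it travelled √(1.9² + 0.3²) ≈ 1.9 units.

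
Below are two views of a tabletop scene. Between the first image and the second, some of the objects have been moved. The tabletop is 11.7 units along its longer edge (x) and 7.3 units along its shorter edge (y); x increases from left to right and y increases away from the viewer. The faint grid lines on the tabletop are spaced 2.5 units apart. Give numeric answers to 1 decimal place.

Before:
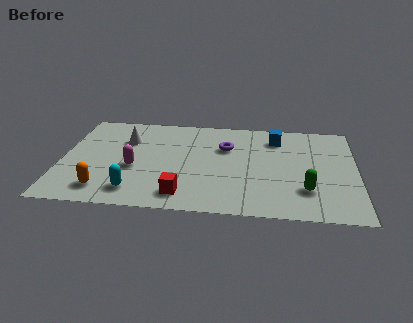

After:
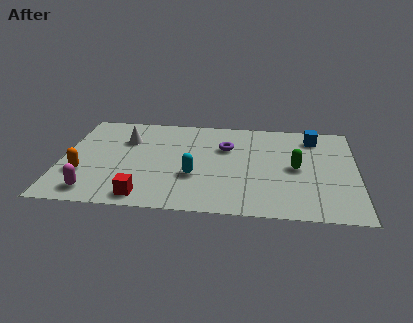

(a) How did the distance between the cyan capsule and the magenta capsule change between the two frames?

+2.5

They were about 1.7 units apart before and 4.2 after — 2.5 units further apart.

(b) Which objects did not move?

the purple torus and the white cone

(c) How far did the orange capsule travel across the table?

1.4

From (1.8, 1.3) to (0.9, 2.4), the orange capsule covered √(0.9² + 1.1²) ≈ 1.4 units.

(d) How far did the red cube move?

1.5

From (4.9, 1.2) to (3.4, 0.9), the red cube covered √(1.5² + 0.3²) ≈ 1.5 units.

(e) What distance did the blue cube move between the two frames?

1.5

The blue cube was near (8.5, 5.8) before and (10.0, 6.0) after, so it travelled √(1.5² + 0.2²) ≈ 1.5 units.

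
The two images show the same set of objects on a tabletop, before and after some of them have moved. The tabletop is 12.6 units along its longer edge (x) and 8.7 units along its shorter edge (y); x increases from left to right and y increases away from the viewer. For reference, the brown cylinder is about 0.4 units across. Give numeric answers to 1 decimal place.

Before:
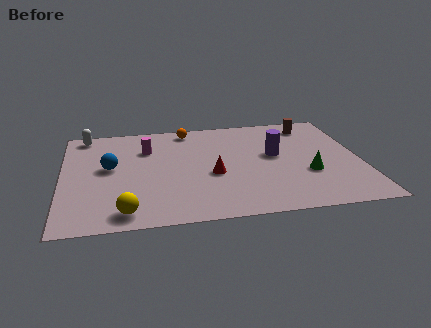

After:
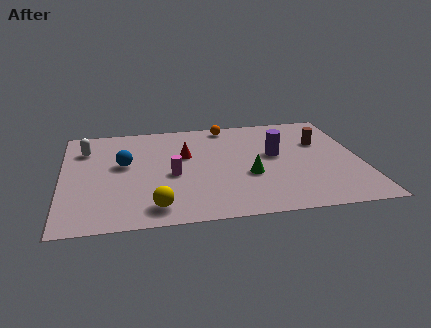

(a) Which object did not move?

the purple cylinder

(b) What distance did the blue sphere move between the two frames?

0.6

The blue sphere moved from about (2.0, 4.8) to (2.6, 5.0), a distance of √(0.6² + 0.2²) ≈ 0.6.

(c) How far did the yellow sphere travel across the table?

1.2

From (2.6, 1.1) to (3.8, 1.3), the yellow sphere covered √(1.2² + 0.2²) ≈ 1.2 units.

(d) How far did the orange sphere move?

1.7

The orange sphere was near (5.4, 7.7) before and (7.1, 7.8) after, so it travelled √(1.7² + 0.1²) ≈ 1.7 units.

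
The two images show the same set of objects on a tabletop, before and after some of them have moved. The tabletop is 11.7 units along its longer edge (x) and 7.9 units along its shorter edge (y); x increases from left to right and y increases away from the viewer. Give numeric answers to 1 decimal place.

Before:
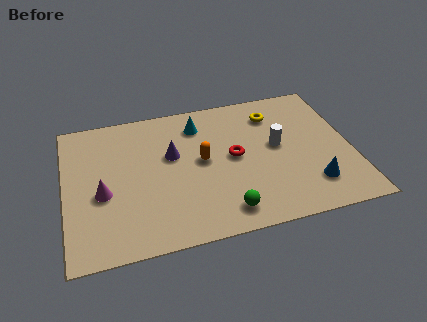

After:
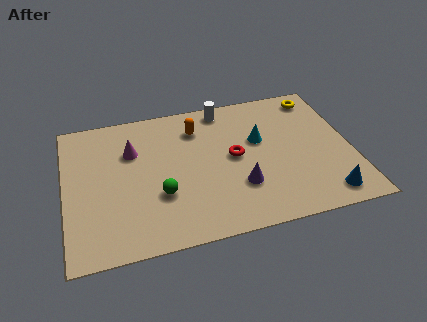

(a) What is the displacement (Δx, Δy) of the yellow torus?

(1.9, 0.6)

The yellow torus started near (8.7, 6.2) and ended near (10.6, 6.8).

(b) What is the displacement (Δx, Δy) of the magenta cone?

(1.3, 2.1)

The magenta cone started near (1.5, 3.3) and ended near (2.8, 5.4).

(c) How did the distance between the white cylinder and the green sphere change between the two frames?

+1.3

Before: roughly 3.9 units apart; after: 5.2. That's 1.3 units further apart.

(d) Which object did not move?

the red torus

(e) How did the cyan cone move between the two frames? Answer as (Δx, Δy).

(2.4, -1.5)

The cyan cone was at about (5.6, 6.3) and moved to about (8.0, 4.8).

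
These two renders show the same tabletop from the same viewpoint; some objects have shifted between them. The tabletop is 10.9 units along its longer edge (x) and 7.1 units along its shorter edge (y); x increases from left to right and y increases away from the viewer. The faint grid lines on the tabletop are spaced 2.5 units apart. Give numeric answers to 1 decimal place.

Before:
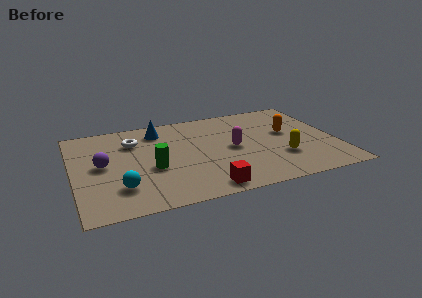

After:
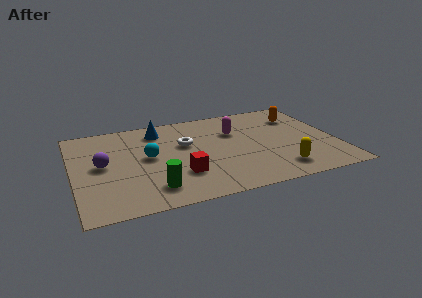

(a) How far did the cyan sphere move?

2.4

From (1.8, 1.8) to (3.1, 3.8), the cyan sphere covered √(1.3² + 2.0²) ≈ 2.4 units.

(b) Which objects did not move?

the blue cone and the purple sphere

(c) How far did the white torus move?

2.2

From (2.6, 5.2) to (4.7, 4.4), the white torus covered √(2.1² + 0.8²) ≈ 2.2 units.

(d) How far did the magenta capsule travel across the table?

1.3

From (6.6, 3.5) to (6.8, 4.8), the magenta capsule covered √(0.2² + 1.3²) ≈ 1.3 units.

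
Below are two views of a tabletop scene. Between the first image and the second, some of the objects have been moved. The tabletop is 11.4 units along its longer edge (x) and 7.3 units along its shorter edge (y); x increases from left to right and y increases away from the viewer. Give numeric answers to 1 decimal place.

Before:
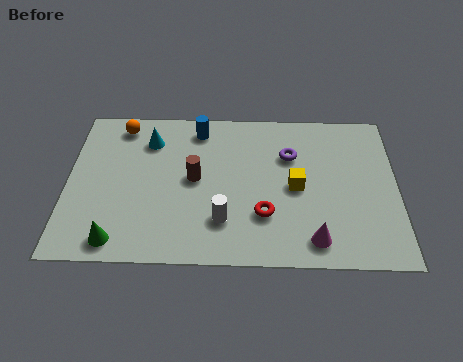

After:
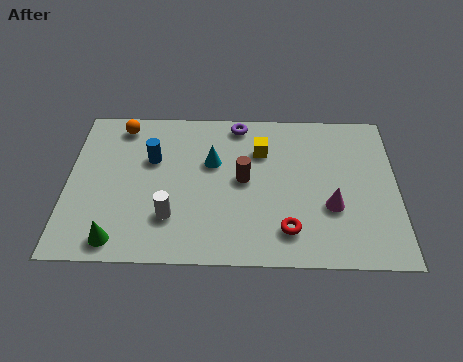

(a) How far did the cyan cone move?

2.4

The cyan cone moved from about (2.8, 5.6) to (5.0, 4.6), a distance of √(2.2² + 1.0²) ≈ 2.4.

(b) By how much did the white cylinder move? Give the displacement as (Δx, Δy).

(-1.8, 0.1)

From the two frames, the white cylinder sits at roughly (5.4, 1.9) before and (3.6, 2.0) after.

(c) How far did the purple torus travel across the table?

2.3

The purple torus was near (7.7, 5.0) before and (5.9, 6.5) after, so it travelled √(1.8² + 1.5²) ≈ 2.3 units.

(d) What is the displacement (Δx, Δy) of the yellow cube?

(-1.2, 1.7)

The yellow cube was at about (7.9, 3.5) and moved to about (6.7, 5.2).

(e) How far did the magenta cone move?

1.6

From (8.5, 1.1) to (9.1, 2.6), the magenta cone covered √(0.6² + 1.5²) ≈ 1.6 units.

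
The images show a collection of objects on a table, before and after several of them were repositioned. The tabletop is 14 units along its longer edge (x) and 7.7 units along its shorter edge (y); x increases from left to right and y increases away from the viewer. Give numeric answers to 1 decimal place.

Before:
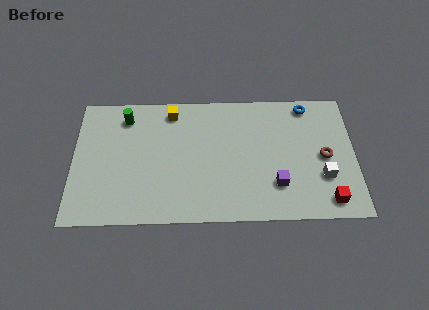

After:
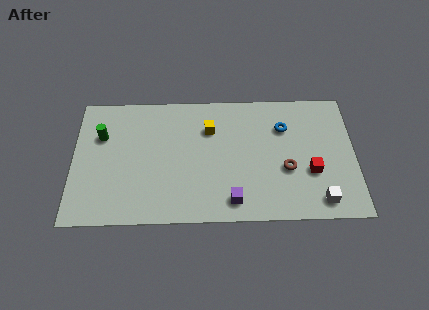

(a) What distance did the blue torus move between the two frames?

1.8

The blue torus moved from about (11.7, 6.8) to (10.5, 5.5), a distance of √(1.2² + 1.3²) ≈ 1.8.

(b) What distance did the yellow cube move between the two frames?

2.2

From (4.9, 6.6) to (6.8, 5.5), the yellow cube covered √(1.9² + 1.1²) ≈ 2.2 units.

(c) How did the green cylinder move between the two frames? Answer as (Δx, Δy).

(-1.2, -1.1)

From the two frames, the green cylinder sits at roughly (2.6, 6.3) before and (1.4, 5.2) after.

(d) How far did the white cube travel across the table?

1.4

The white cube moved from about (12.4, 2.5) to (12.2, 1.1), a distance of √(0.2² + 1.4²) ≈ 1.4.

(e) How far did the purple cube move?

2.4

The purple cube moved from about (10.1, 2.1) to (7.9, 1.2), a distance of √(2.2² + 0.9²) ≈ 2.4.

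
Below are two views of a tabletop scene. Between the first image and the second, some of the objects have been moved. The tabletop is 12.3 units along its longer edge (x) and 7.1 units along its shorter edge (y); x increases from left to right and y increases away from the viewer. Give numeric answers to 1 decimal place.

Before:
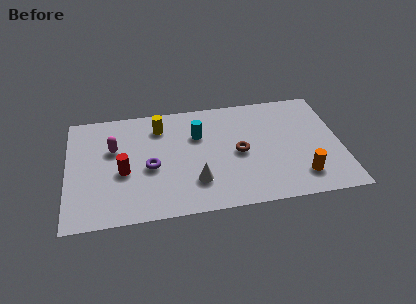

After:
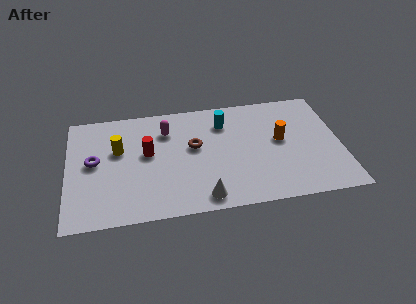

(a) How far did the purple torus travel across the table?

2.6

From (3.7, 3.1) to (1.2, 3.8), the purple torus covered √(2.5² + 0.7²) ≈ 2.6 units.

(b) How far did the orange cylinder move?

2.5

From (10.4, 1.5) to (9.6, 3.9), the orange cylinder covered √(0.8² + 2.4²) ≈ 2.5 units.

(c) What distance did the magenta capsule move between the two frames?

2.5

The magenta capsule moved from about (2.1, 4.5) to (4.5, 5.3), a distance of √(2.4² + 0.8²) ≈ 2.5.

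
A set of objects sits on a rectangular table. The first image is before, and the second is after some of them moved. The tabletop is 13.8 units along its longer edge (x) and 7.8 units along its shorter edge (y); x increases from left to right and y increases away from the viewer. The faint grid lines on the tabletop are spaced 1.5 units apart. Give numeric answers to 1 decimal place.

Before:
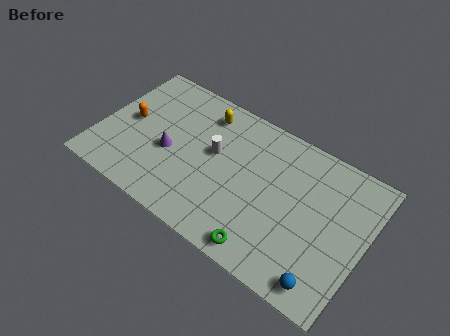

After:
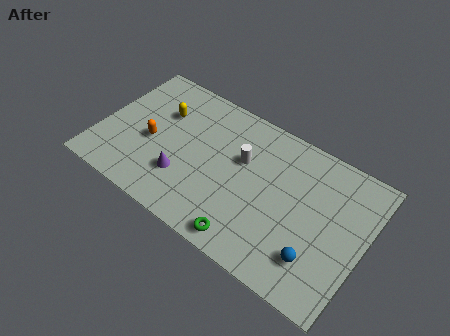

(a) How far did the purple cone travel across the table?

1.3

The purple cone was near (3.7, 3.3) before and (4.6, 2.3) after, so it travelled √(0.9² + 1.0²) ≈ 1.3 units.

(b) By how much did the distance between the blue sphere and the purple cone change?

-1.8

They were about 8.9 units apart before and 7.1 after — 1.8 units closer together.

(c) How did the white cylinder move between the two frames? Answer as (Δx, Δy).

(1.4, 0.4)

The white cylinder was at about (5.9, 4.5) and moved to about (7.3, 4.9).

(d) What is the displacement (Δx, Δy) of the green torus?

(-0.9, 0.0)

The green torus was at about (9.2, 0.9) and moved to about (8.3, 0.9).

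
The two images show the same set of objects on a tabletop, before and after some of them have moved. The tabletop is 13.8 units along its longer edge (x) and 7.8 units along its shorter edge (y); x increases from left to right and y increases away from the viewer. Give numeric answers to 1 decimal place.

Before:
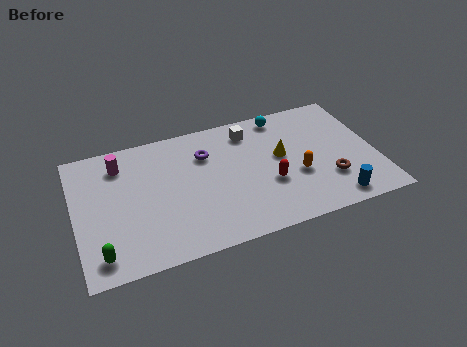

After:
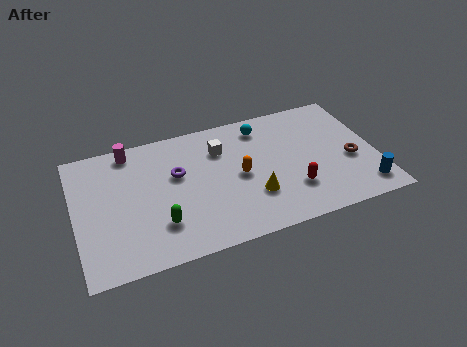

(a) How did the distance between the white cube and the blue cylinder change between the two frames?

+1.2

The distance was about 6.4 in the first image and 7.6 in the second, so they moved 1.2 units further apart.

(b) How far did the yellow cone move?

2.5

The yellow cone was near (9.5, 4.4) before and (8.0, 2.4) after, so it travelled √(1.5² + 2.0²) ≈ 2.5 units.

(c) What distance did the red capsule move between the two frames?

1.2

From (8.8, 2.9) to (9.8, 2.2), the red capsule covered √(1.0² + 0.7²) ≈ 1.2 units.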